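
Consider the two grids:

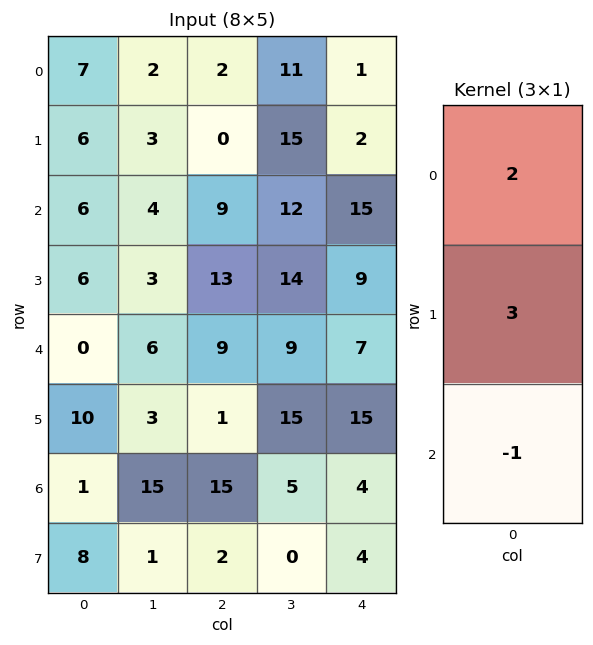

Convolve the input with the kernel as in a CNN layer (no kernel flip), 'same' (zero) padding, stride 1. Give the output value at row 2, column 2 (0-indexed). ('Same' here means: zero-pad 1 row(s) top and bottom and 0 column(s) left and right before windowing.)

The receptive field on the zero-padded input at this output position is [0 / 9 / 13]. Elementwise product with the kernel and sum: 0·2 + 9·3 + 13·-1.

14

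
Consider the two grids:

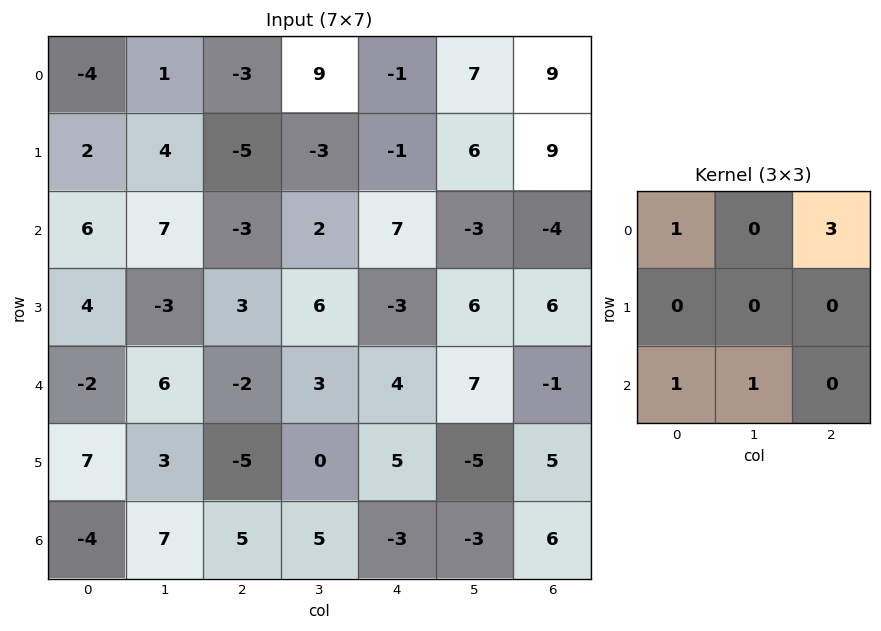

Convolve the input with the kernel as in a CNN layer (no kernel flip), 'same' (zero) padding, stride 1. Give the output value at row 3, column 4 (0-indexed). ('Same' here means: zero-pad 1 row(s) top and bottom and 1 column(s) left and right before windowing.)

0

The receptive field on the zero-padded input at this output position is [2 7 -3 / 6 -3 6 / 3 4 7]. Elementwise product with the kernel and sum: 2·1 + -3·3 + 3·1 + 4·1.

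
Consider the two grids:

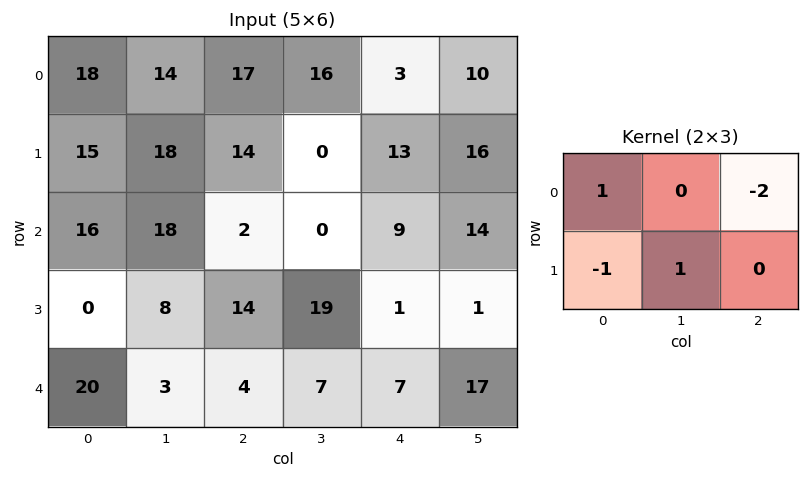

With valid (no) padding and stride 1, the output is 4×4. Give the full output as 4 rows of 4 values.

-13 -22 -3 9
-11 2 -14 -23
20 24 -11 -46
-45 -29 15 17

Output[0,0]: The receptive field on the input at this output position is [18 14 17 / 15 18 14]. Elementwise product with the kernel and sum: 18·1 + 17·-2 + 15·-1 + 18·1.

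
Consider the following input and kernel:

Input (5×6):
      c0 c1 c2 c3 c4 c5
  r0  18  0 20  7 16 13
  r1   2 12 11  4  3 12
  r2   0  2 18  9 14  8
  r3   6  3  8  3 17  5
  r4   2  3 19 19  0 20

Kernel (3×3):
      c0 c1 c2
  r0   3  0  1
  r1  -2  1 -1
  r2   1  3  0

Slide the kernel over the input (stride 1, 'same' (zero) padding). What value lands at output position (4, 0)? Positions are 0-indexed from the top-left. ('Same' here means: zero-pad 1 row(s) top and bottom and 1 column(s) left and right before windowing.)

The receptive field on the zero-padded input at this output position is [0 6 3 / 0 2 3 / 0 0 0]. Elementwise product with the kernel and sum: 0·3 + 3·1 + 0·-2 + 2·1 + 3·-1 + 0·1 + 0·3.

2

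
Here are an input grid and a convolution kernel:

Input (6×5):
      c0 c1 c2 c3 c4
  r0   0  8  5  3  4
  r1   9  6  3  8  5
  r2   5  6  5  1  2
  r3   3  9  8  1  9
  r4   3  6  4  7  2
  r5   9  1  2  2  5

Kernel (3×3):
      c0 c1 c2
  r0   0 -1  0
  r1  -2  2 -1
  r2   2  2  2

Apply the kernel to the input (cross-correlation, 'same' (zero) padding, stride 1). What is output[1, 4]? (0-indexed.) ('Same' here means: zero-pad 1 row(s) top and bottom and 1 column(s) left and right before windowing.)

-4

The receptive field on the zero-padded input at this output position is [3 4 0 / 8 5 0 / 1 2 0]. Elementwise product with the kernel and sum: 4·-1 + 8·-2 + 5·2 + 0·-1 + 1·2 + 2·2 + 0·2.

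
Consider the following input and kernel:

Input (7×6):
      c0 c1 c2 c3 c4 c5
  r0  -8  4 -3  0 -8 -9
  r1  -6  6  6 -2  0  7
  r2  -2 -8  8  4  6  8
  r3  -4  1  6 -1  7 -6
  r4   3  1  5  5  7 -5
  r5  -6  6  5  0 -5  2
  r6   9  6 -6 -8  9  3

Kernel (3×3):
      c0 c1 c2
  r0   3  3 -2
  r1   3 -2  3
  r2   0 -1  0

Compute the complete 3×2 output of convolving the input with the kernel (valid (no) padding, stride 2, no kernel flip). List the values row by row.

Output[0,0]: The receptive field on the input at this output position is [-8 4 -3 / -6 6 6 / -2 -8 8]. Elementwise product with the kernel and sum: -8·3 + 4·3 + -3·-2 + -6·3 + 6·-2 + 6·3 + -8·-1.

-10 25
-43 60
-19 24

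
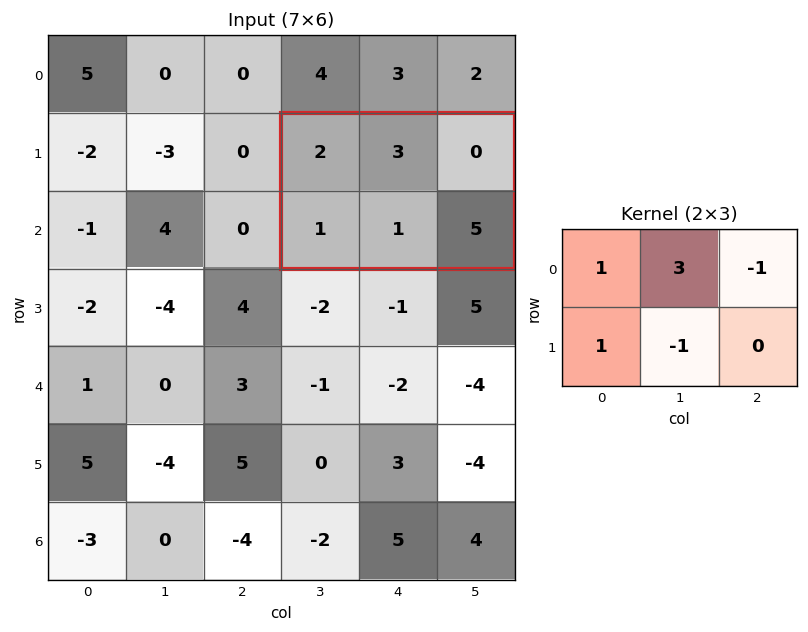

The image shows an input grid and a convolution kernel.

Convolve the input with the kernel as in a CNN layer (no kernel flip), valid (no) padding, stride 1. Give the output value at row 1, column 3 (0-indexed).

11

The receptive field on the input at this output position is [2 3 0 / 1 1 5]. Elementwise product with the kernel and sum: 2·1 + 3·3 + 0·-1 + 1·1 + 1·-1.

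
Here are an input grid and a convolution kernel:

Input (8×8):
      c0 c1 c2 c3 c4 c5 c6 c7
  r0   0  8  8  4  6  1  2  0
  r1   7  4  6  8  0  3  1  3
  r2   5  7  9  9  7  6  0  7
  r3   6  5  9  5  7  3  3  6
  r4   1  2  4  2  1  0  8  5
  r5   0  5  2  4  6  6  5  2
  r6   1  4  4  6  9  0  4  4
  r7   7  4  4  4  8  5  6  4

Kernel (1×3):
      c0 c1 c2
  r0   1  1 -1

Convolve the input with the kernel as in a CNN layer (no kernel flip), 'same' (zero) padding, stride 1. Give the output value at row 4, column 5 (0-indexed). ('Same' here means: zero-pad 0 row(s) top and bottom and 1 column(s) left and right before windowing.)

-7

The receptive field on the zero-padded input at this output position is [1 0 8]. Elementwise product with the kernel and sum: 1·1 + 0·1 + 8·-1.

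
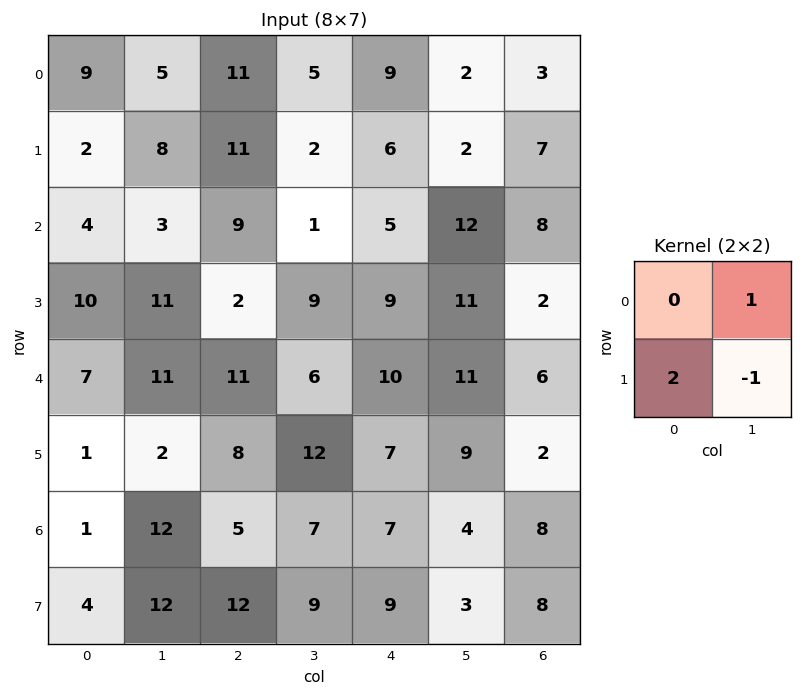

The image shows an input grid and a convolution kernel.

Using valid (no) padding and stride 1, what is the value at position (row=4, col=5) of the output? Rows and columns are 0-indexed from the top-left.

The receptive field on the input at this output position is [11 6 / 9 2]. Elementwise product with the kernel and sum: 6·1 + 9·2 + 2·-1.

22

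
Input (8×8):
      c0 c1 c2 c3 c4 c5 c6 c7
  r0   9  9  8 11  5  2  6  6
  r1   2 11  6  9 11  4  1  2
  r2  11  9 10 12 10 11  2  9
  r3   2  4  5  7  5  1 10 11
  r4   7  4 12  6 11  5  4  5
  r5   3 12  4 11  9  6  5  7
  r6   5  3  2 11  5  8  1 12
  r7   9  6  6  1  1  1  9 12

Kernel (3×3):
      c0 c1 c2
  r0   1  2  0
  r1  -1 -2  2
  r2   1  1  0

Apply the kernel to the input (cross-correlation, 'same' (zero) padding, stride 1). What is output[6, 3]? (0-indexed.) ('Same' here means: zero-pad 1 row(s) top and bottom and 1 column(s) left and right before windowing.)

19

The receptive field on the zero-padded input at this output position is [4 11 9 / 2 11 5 / 6 1 1]. Elementwise product with the kernel and sum: 4·1 + 11·2 + 2·-1 + 11·-2 + 5·2 + 6·1 + 1·1.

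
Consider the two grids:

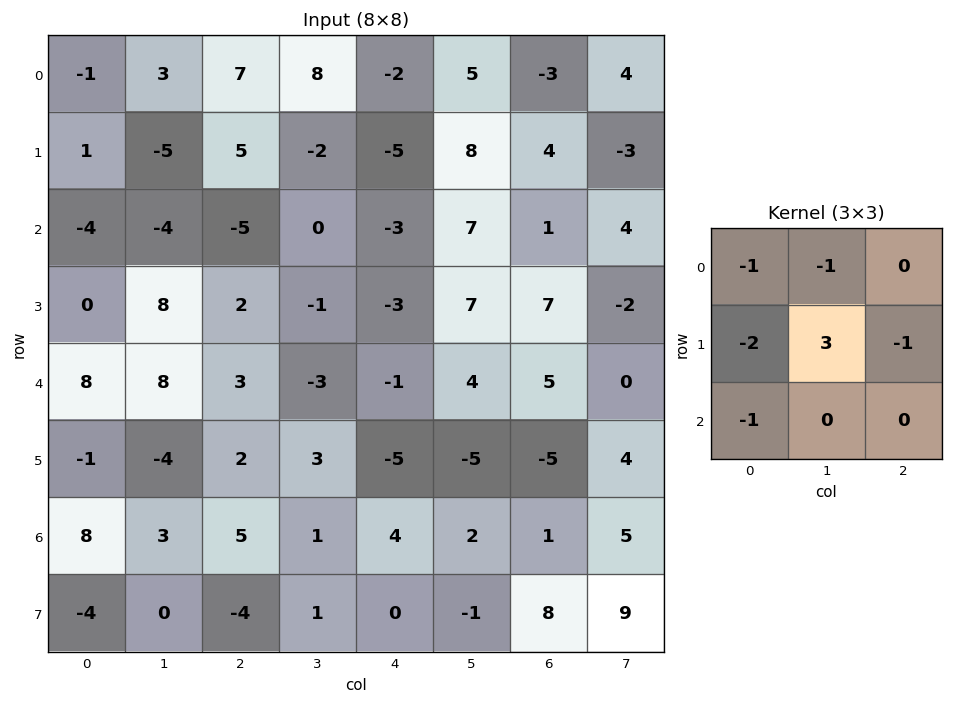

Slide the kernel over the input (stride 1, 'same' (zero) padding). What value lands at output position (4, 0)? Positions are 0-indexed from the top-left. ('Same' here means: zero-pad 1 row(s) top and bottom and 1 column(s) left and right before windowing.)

The receptive field on the zero-padded input at this output position is [0 0 8 / 0 8 8 / 0 -1 -4]. Elementwise product with the kernel and sum: 0·-1 + 0·-1 + 0·-2 + 8·3 + 8·-1 + 0·-1.

16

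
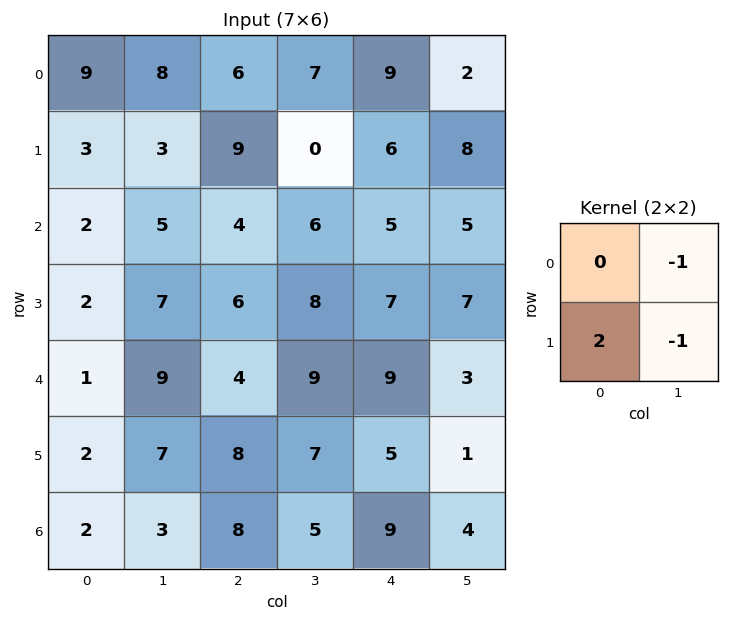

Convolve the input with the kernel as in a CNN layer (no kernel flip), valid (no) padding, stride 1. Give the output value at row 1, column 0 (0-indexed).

-4

The receptive field on the input at this output position is [3 3 / 2 5]. Elementwise product with the kernel and sum: 3·-1 + 2·2 + 5·-1.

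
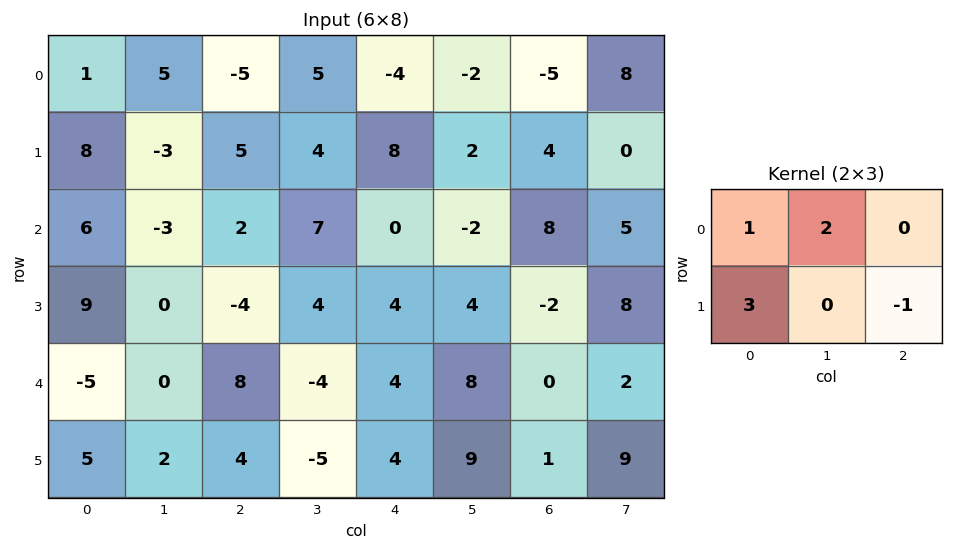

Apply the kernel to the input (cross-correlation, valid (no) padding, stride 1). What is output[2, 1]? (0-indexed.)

-3

The receptive field on the input at this output position is [-3 2 7 / 0 -4 4]. Elementwise product with the kernel and sum: -3·1 + 2·2 + 0·3 + 4·-1.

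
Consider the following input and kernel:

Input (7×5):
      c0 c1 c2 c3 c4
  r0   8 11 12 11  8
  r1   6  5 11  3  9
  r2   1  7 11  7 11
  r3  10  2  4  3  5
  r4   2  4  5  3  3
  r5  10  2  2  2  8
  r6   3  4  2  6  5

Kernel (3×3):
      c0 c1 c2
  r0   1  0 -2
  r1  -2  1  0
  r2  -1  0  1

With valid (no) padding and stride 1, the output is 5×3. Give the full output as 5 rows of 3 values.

-13 -10 -23
-17 -3 -21
-36 -8 -18
-6 -7 -7
-27 -2 0

Output[0,0]: The receptive field on the input at this output position is [8 11 12 / 6 5 11 / 1 7 11]. Elementwise product with the kernel and sum: 8·1 + 12·-2 + 6·-2 + 5·1 + 1·-1 + 11·1.
Output[0,1]: The receptive field on the input at this output position is [11 12 11 / 5 11 3 / 7 11 7]. Elementwise product with the kernel and sum: 11·1 + 11·-2 + 5·-2 + 11·1 + 7·-1 + 7·1.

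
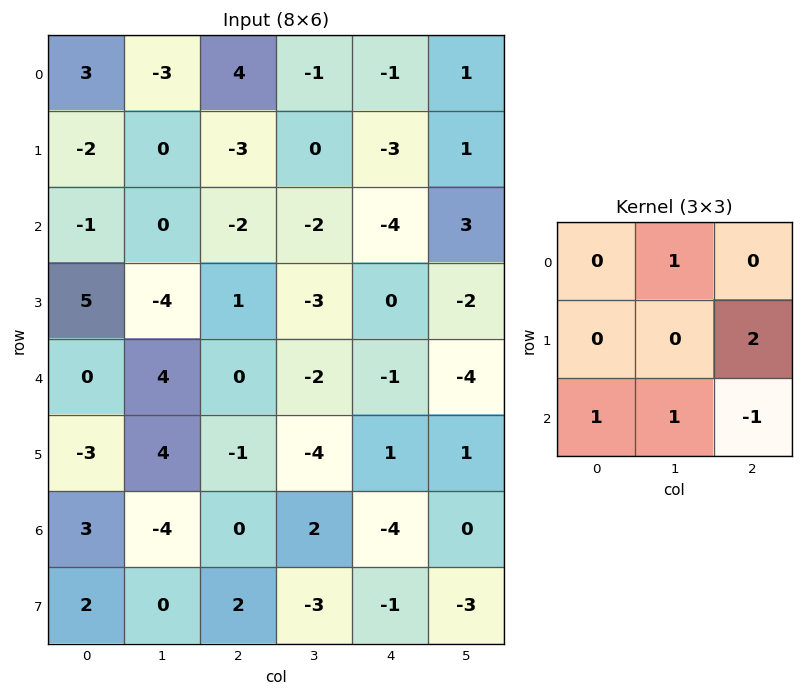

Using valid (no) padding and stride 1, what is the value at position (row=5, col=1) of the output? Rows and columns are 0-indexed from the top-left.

The receptive field on the input at this output position is [4 -1 -4 / -4 0 2 / 0 2 -3]. Elementwise product with the kernel and sum: -1·1 + 2·2 + 0·1 + 2·1 + -3·-1.

8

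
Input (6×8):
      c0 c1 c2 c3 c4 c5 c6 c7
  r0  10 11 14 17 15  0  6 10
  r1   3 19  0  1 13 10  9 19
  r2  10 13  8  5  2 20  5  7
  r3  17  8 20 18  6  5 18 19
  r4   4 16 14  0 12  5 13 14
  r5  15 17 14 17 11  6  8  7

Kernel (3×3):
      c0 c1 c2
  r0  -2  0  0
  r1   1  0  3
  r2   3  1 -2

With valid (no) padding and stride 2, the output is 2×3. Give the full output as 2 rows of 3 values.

10 36 26
57 40 71

Output[0,0]: The receptive field on the input at this output position is [10 11 14 / 3 19 0 / 10 13 8]. Elementwise product with the kernel and sum: 10·-2 + 3·1 + 0·3 + 10·3 + 13·1 + 8·-2.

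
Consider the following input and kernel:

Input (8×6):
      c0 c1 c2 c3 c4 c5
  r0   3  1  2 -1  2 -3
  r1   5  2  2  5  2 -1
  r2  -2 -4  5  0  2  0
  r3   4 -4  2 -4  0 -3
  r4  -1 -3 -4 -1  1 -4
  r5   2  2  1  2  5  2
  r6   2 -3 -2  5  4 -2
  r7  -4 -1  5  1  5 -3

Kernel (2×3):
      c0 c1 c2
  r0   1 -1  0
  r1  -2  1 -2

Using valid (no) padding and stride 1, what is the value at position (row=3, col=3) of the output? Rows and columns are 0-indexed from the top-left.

The receptive field on the input at this output position is [-4 0 -3 / -1 1 -4]. Elementwise product with the kernel and sum: -4·1 + 0·-1 + -1·-2 + 1·1 + -4·-2.

7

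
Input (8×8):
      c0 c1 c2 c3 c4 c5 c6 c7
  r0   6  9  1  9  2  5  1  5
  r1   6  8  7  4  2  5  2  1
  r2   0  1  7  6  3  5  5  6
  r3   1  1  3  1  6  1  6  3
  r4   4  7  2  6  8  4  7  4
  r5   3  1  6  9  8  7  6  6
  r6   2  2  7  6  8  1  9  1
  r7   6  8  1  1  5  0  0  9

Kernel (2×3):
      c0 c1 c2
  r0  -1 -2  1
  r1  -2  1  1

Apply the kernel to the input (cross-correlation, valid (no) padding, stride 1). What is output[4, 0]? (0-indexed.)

-15

The receptive field on the input at this output position is [4 7 2 / 3 1 6]. Elementwise product with the kernel and sum: 4·-1 + 7·-2 + 2·1 + 3·-2 + 1·1 + 6·1.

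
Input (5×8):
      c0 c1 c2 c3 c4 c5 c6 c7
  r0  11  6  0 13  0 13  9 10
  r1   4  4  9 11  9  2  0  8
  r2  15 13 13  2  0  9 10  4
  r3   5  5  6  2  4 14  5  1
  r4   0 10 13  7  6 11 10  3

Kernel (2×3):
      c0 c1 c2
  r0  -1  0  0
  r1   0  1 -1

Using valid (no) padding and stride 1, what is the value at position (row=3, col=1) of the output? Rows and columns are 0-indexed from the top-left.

The receptive field on the input at this output position is [5 6 2 / 10 13 7]. Elementwise product with the kernel and sum: 5·-1 + 13·1 + 7·-1.

1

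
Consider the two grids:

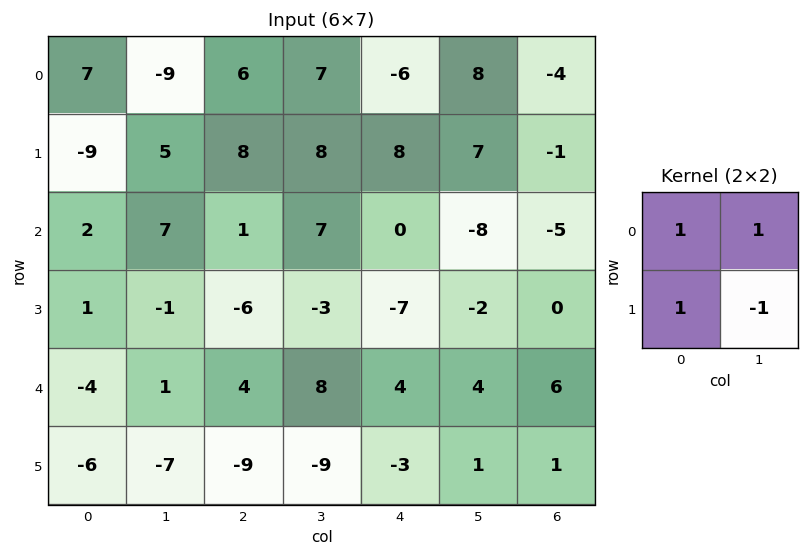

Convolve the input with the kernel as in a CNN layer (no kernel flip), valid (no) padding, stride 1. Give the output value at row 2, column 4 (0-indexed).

The receptive field on the input at this output position is [0 -8 / -7 -2]. Elementwise product with the kernel and sum: 0·1 + -8·1 + -7·1 + -2·-1.

-13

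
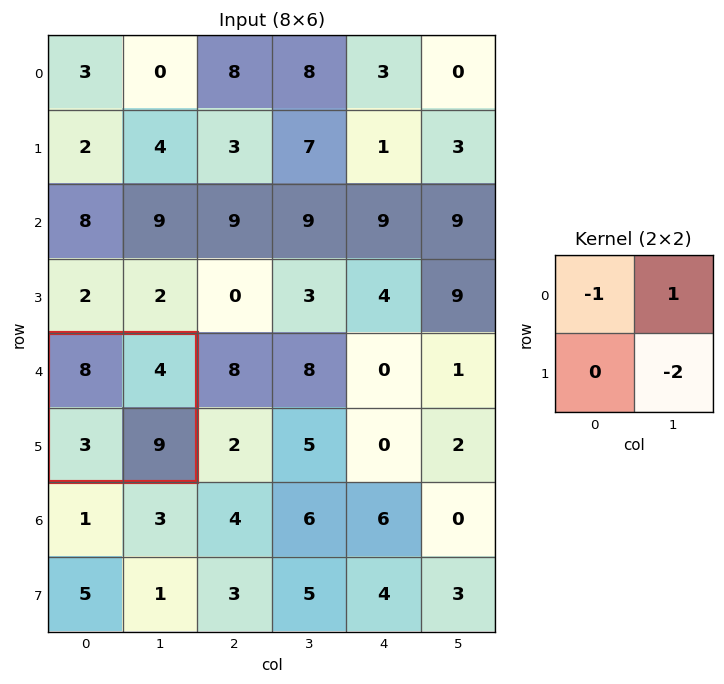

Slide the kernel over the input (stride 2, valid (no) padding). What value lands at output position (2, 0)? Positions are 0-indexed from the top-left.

The receptive field on the input at this output position is [8 4 / 3 9]. Elementwise product with the kernel and sum: 8·-1 + 4·1 + 9·-2.

-22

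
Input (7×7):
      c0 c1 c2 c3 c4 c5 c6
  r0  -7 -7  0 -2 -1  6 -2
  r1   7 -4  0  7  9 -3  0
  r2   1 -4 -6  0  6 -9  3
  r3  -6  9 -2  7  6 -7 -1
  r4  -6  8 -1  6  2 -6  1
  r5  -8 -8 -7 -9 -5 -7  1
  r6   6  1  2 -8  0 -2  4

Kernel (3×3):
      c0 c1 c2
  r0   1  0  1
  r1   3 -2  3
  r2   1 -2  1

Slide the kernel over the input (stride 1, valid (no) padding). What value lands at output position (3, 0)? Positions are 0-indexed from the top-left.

The receptive field on the input at this output position is [-6 9 -2 / -6 8 -1 / -8 -8 -7]. Elementwise product with the kernel and sum: -6·1 + -2·1 + -6·3 + 8·-2 + -1·3 + -8·1 + -8·-2 + -7·1.

-44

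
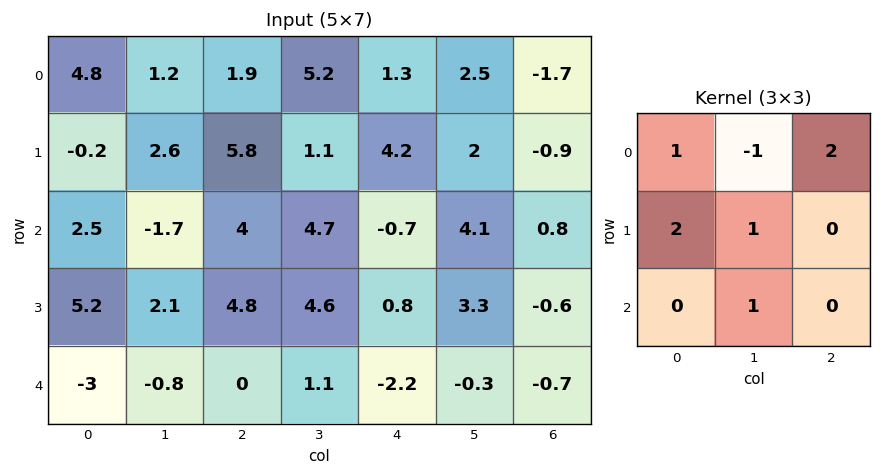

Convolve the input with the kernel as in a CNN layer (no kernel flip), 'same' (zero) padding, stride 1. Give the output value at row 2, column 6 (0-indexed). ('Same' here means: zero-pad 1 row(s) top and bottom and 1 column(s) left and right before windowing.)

11.3

The receptive field on the zero-padded input at this output position is [2 -0.9 0 / 4.1 0.8 0 / 3.3 -0.6 0]. Elementwise product with the kernel and sum: 2·1 + -0.9·-1 + 0·2 + 4.1·2 + 0.8·1 + -0.6·1.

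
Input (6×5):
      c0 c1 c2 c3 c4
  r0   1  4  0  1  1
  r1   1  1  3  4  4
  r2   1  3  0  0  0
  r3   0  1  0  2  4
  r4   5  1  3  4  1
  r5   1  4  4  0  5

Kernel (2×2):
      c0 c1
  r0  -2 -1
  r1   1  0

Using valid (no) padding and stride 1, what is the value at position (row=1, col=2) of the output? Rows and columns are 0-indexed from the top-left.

-10

The receptive field on the input at this output position is [3 4 / 0 0]. Elementwise product with the kernel and sum: 3·-2 + 4·-1 + 0·1.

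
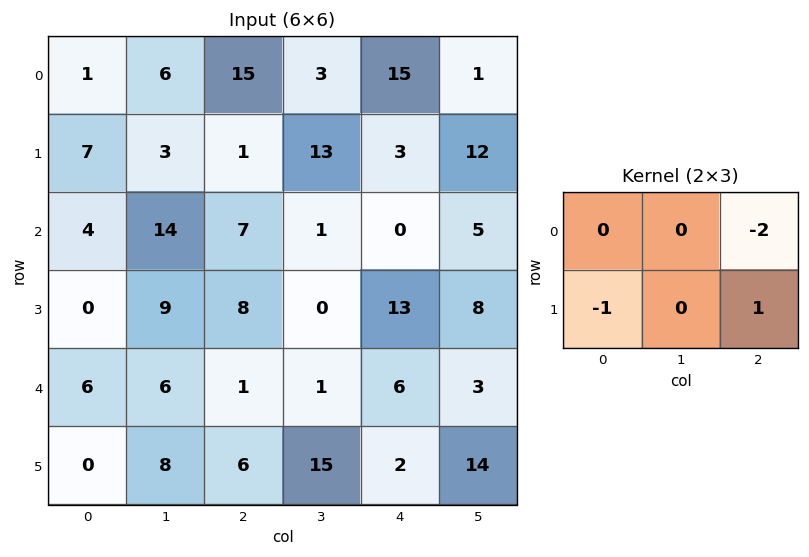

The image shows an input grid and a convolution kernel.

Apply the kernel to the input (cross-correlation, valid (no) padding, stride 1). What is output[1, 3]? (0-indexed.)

The receptive field on the input at this output position is [13 3 12 / 1 0 5]. Elementwise product with the kernel and sum: 12·-2 + 1·-1 + 5·1.

-20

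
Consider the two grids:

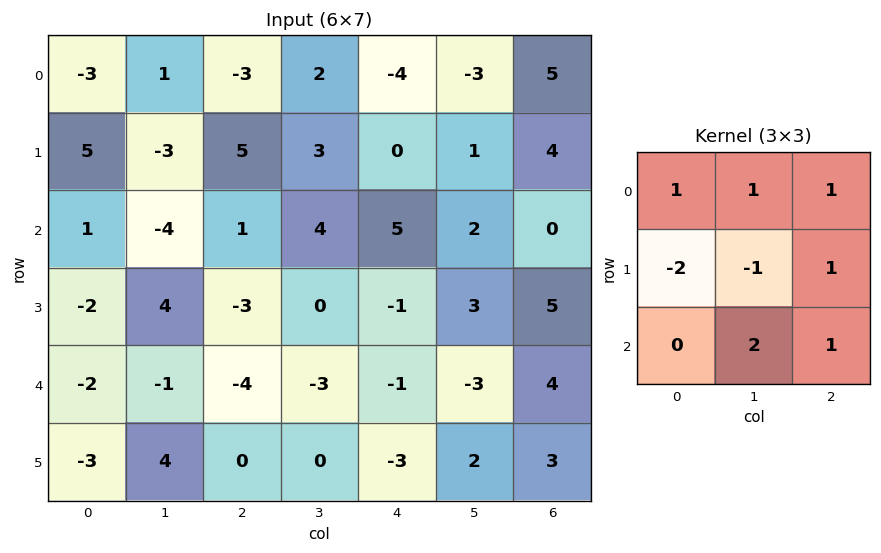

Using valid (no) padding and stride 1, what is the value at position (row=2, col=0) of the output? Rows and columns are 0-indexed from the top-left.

-11

The receptive field on the input at this output position is [1 -4 1 / -2 4 -3 / -2 -1 -4]. Elementwise product with the kernel and sum: 1·1 + -4·1 + 1·1 + -2·-2 + 4·-1 + -3·1 + -1·2 + -4·1.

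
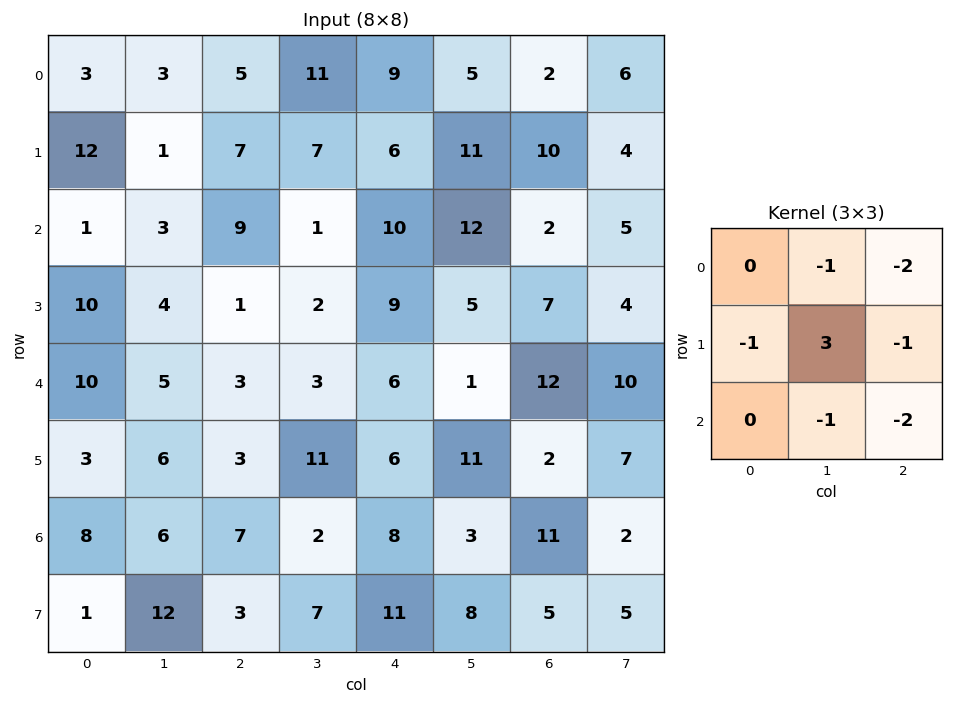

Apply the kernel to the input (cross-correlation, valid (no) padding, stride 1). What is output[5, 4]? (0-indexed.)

-43

The receptive field on the input at this output position is [6 11 2 / 8 3 11 / 11 8 5]. Elementwise product with the kernel and sum: 11·-1 + 2·-2 + 8·-1 + 3·3 + 11·-1 + 8·-1 + 5·-2.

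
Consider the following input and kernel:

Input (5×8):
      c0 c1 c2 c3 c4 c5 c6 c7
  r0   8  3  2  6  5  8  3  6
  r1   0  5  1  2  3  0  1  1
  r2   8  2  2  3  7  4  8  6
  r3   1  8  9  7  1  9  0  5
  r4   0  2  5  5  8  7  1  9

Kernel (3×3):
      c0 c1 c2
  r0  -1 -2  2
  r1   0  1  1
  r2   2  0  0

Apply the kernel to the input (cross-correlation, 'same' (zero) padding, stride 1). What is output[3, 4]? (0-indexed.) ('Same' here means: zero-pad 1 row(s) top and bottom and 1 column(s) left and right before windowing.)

11

The receptive field on the zero-padded input at this output position is [3 7 4 / 7 1 9 / 5 8 7]. Elementwise product with the kernel and sum: 3·-1 + 7·-2 + 4·2 + 1·1 + 9·1 + 5·2.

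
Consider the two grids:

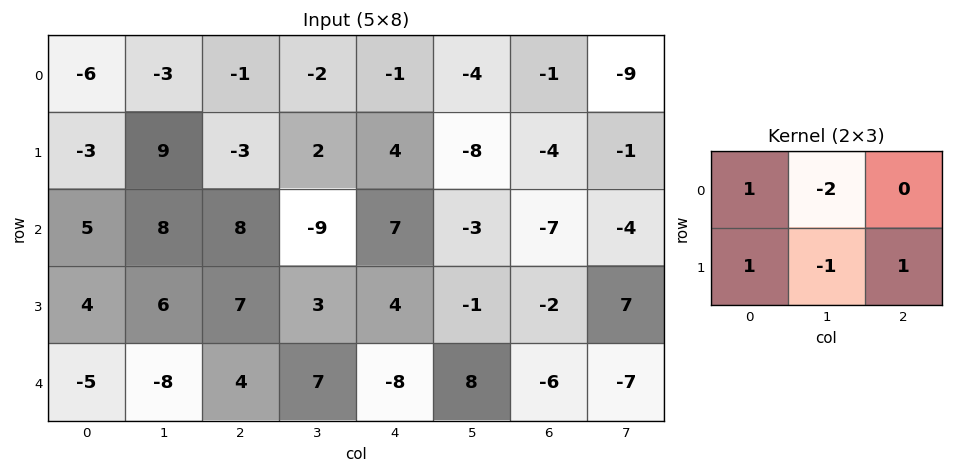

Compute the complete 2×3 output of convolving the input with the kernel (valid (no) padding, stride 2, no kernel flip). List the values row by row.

-15 2 15
-6 34 16

Output[0,0]: The receptive field on the input at this output position is [-6 -3 -1 / -3 9 -3]. Elementwise product with the kernel and sum: -6·1 + -3·-2 + -3·1 + 9·-1 + -3·1.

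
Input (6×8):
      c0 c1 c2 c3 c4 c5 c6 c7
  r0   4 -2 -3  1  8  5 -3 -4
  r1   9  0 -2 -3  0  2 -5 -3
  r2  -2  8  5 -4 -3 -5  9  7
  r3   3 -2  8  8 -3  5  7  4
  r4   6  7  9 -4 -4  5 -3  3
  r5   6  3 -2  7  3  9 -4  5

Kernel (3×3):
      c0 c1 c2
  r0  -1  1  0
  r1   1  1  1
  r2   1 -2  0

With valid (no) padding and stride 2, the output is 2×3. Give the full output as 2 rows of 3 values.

-17 12 1
11 21 -7

Output[0,0]: The receptive field on the input at this output position is [4 -2 -3 / 9 0 -2 / -2 8 5]. Elementwise product with the kernel and sum: 4·-1 + -2·1 + 9·1 + 0·1 + -2·1 + -2·1 + 8·-2.
Output[0,1]: The receptive field on the input at this output position is [-3 1 8 / -2 -3 0 / 5 -4 -3]. Elementwise product with the kernel and sum: -3·-1 + 1·1 + -2·1 + -3·1 + 0·1 + 5·1 + -4·-2.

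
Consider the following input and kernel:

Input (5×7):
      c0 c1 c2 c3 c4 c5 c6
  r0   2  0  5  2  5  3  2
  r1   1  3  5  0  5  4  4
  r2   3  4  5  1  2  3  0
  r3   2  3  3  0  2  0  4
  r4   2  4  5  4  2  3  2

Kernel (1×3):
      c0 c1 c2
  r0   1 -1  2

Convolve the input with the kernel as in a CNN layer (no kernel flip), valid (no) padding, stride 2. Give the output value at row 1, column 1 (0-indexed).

The receptive field on the input at this output position is [5 1 2]. Elementwise product with the kernel and sum: 5·1 + 1·-1 + 2·2.

8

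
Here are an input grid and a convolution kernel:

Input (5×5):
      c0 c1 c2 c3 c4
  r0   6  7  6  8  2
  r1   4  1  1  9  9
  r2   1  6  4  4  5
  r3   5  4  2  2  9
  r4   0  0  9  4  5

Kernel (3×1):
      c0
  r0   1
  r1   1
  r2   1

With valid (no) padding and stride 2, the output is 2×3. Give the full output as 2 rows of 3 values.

11 11 16
6 15 19

Output[0,0]: The receptive field on the input at this output position is [6 / 4 / 1]. Elementwise product with the kernel and sum: 6·1 + 4·1 + 1·1.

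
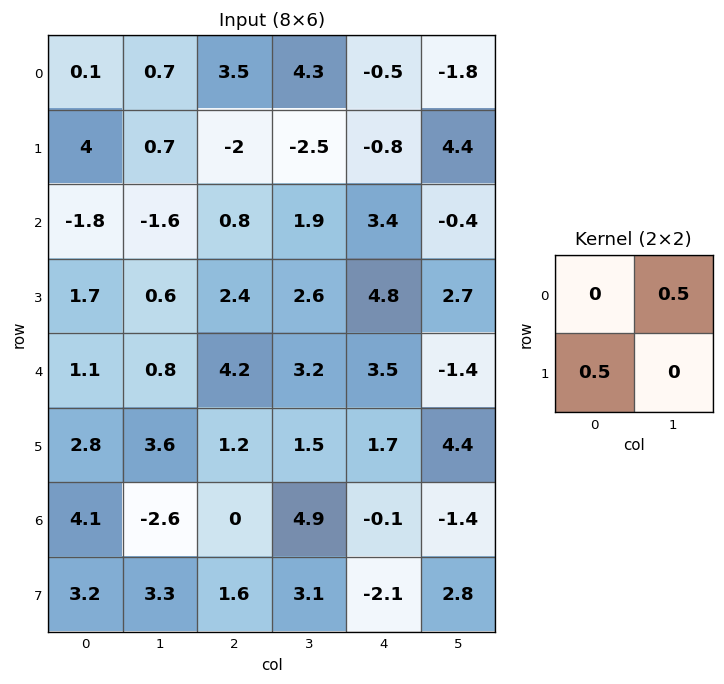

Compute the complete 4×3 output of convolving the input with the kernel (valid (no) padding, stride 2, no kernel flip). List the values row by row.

2.35 1.15 -1.3
0.05 2.15 2.2
1.8 2.2 0.15
0.3 3.25 -1.75

Output[0,0]: The receptive field on the input at this output position is [0.1 0.7 / 4 0.7]. Elementwise product with the kernel and sum: 0.7·0.5 + 4·0.5.
Output[0,1]: The receptive field on the input at this output position is [3.5 4.3 / -2 -2.5]. Elementwise product with the kernel and sum: 4.3·0.5 + -2·0.5.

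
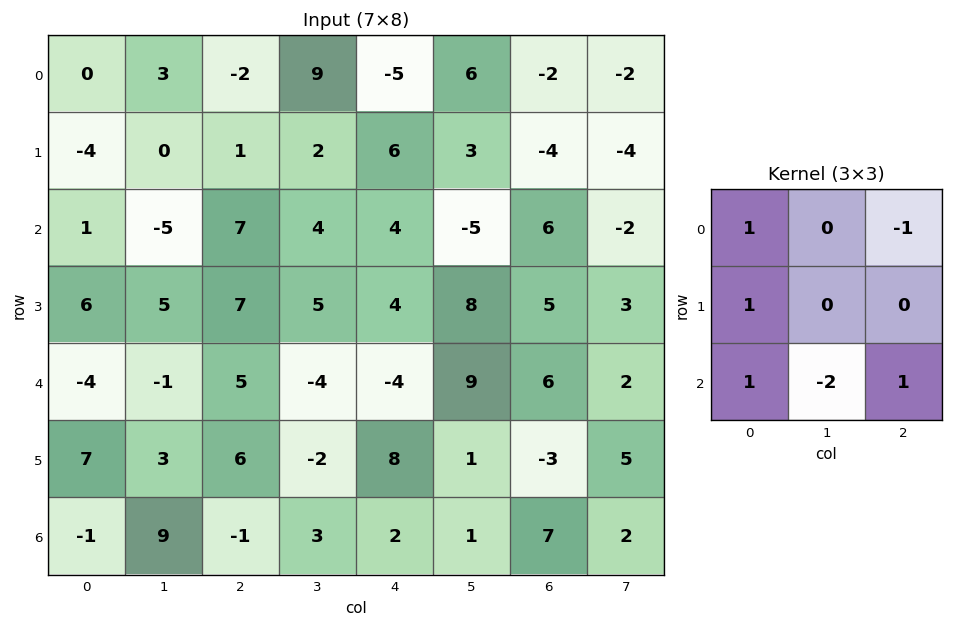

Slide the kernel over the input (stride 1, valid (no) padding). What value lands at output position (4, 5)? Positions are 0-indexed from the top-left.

-3

The receptive field on the input at this output position is [9 6 2 / 1 -3 5 / 1 7 2]. Elementwise product with the kernel and sum: 9·1 + 2·-1 + 1·1 + 1·1 + 7·-2 + 2·1.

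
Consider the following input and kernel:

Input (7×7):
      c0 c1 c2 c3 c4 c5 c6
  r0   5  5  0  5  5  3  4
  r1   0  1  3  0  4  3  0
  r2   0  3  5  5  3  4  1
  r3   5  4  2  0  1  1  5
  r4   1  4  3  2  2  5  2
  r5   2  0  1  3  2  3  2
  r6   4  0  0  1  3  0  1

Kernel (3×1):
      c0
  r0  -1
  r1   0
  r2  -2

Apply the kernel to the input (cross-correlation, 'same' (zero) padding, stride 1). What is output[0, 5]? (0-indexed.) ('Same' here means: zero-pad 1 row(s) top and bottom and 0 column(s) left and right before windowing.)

-6

The receptive field on the zero-padded input at this output position is [0 / 3 / 3]. Elementwise product with the kernel and sum: 0·-1 + 3·-2.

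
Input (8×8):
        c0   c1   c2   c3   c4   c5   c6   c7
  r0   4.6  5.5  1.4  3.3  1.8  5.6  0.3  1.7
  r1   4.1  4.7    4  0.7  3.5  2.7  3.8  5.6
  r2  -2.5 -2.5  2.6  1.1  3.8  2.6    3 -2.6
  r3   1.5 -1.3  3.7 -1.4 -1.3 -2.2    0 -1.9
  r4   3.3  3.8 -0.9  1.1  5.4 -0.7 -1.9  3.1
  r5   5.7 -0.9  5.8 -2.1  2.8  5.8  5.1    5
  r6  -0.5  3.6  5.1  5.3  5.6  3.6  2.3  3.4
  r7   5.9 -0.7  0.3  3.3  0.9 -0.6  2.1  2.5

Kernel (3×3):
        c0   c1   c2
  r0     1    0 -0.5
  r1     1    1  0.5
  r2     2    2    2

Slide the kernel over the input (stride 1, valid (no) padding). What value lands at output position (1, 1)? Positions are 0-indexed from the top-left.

7

The receptive field on the input at this output position is [4.7 4 0.7 / -2.5 2.6 1.1 / -1.3 3.7 -1.4]. Elementwise product with the kernel and sum: 4.7·1 + 0.7·-0.5 + -2.5·1 + 2.6·1 + 1.1·0.5 + -1.3·2 + 3.7·2 + -1.4·2.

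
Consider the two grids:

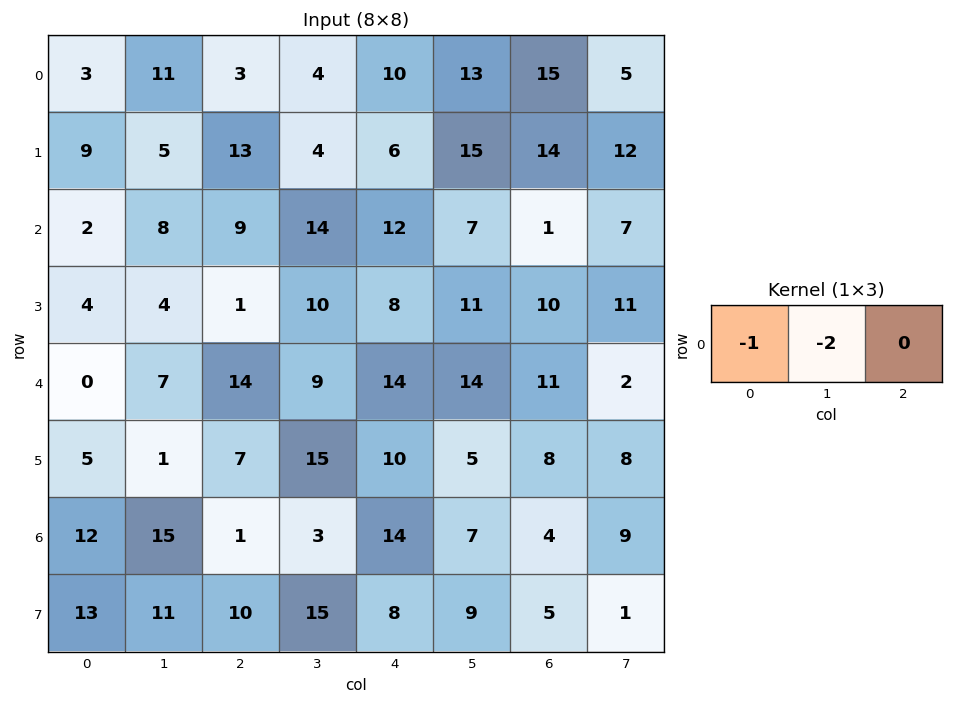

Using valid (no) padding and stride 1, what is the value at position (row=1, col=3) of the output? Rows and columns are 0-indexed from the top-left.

The receptive field on the input at this output position is [4 6 15]. Elementwise product with the kernel and sum: 4·-1 + 6·-2.

-16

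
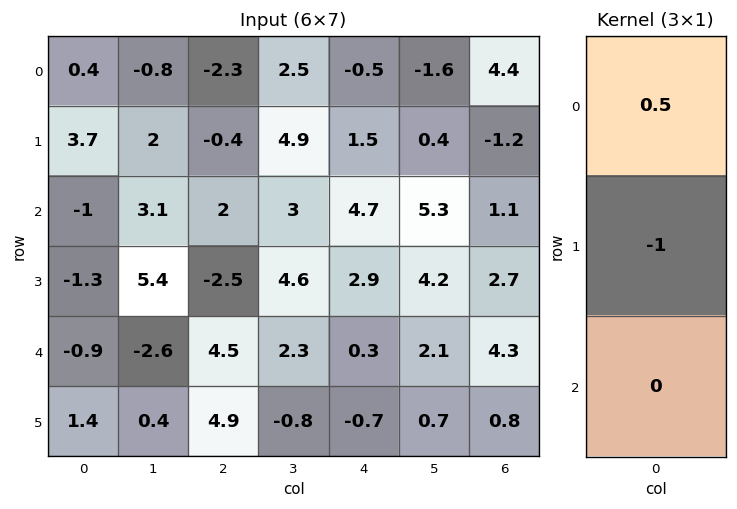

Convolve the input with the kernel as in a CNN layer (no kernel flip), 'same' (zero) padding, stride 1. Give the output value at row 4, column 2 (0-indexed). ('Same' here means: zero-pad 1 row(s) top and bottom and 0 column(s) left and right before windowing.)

-5.75

The receptive field on the zero-padded input at this output position is [-2.5 / 4.5 / 4.9]. Elementwise product with the kernel and sum: -2.5·0.5 + 4.5·-1.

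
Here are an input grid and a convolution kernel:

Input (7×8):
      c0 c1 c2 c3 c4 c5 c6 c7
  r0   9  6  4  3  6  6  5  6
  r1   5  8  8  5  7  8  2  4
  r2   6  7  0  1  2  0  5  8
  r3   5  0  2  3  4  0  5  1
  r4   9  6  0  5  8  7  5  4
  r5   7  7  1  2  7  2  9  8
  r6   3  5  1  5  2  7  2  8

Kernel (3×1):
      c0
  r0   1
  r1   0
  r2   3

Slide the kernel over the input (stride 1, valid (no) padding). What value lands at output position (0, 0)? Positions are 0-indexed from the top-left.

27

The receptive field on the input at this output position is [9 / 5 / 6]. Elementwise product with the kernel and sum: 9·1 + 6·3.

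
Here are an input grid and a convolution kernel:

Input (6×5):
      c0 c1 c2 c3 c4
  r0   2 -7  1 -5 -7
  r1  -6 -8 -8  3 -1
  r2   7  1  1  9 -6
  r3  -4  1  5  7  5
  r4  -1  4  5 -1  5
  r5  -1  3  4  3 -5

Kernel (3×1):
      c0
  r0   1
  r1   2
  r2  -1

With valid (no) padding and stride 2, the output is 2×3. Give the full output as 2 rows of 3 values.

-17 -16 -3
0 6 -1

Output[0,0]: The receptive field on the input at this output position is [2 / -6 / 7]. Elementwise product with the kernel and sum: 2·1 + -6·2 + 7·-1.
Output[0,1]: The receptive field on the input at this output position is [1 / -8 / 1]. Elementwise product with the kernel and sum: 1·1 + -8·2 + 1·-1.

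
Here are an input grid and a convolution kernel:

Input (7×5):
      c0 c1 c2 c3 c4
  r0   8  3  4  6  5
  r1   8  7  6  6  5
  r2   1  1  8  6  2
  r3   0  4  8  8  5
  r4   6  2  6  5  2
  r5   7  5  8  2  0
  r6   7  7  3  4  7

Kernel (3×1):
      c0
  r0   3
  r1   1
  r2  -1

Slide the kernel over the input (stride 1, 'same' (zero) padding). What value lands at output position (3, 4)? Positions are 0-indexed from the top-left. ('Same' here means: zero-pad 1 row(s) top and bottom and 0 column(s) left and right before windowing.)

The receptive field on the zero-padded input at this output position is [2 / 5 / 2]. Elementwise product with the kernel and sum: 2·3 + 5·1 + 2·-1.

9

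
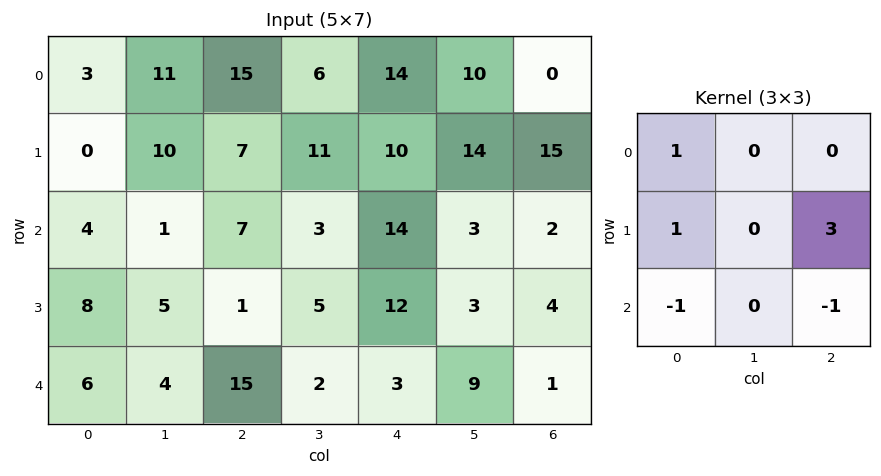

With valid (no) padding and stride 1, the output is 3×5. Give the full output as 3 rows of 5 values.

Output[0,0]: The receptive field on the input at this output position is [3 11 15 / 0 10 7 / 4 1 7]. Elementwise product with the kernel and sum: 3·1 + 0·1 + 7·3 + 4·-1 + 7·-1.

13 50 31 53 53
16 10 43 15 14
-6 15 26 6 34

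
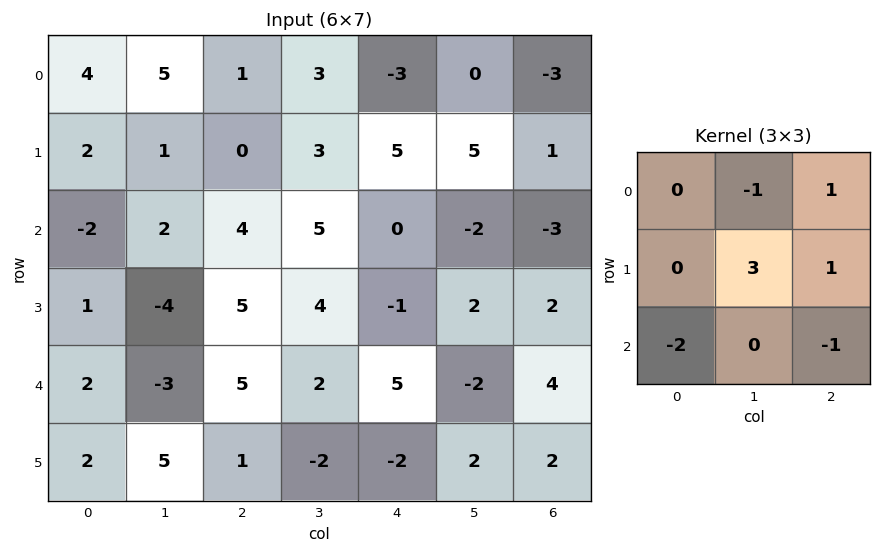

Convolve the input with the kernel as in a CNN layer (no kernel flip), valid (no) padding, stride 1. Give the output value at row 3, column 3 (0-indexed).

The receptive field on the input at this output position is [4 -1 2 / 2 5 -2 / -2 -2 2]. Elementwise product with the kernel and sum: -1·-1 + 2·1 + 5·3 + -2·1 + -2·-2 + 2·-1.

18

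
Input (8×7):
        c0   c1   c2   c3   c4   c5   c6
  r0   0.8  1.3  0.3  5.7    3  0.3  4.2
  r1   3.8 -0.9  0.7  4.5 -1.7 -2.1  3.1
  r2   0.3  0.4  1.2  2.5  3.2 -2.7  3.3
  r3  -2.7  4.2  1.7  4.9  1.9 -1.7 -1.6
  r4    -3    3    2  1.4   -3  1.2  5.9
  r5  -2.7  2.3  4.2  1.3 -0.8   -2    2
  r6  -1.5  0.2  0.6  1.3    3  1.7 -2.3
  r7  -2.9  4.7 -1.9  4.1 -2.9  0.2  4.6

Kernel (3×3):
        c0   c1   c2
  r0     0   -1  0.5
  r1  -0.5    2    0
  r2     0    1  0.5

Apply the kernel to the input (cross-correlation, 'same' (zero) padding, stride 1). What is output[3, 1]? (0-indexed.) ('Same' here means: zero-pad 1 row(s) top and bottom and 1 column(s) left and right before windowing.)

13.95

The receptive field on the zero-padded input at this output position is [0.3 0.4 1.2 / -2.7 4.2 1.7 / -3 3 2]. Elementwise product with the kernel and sum: 0.4·-1 + 1.2·0.5 + -2.7·-0.5 + 4.2·2 + 3·1 + 2·0.5.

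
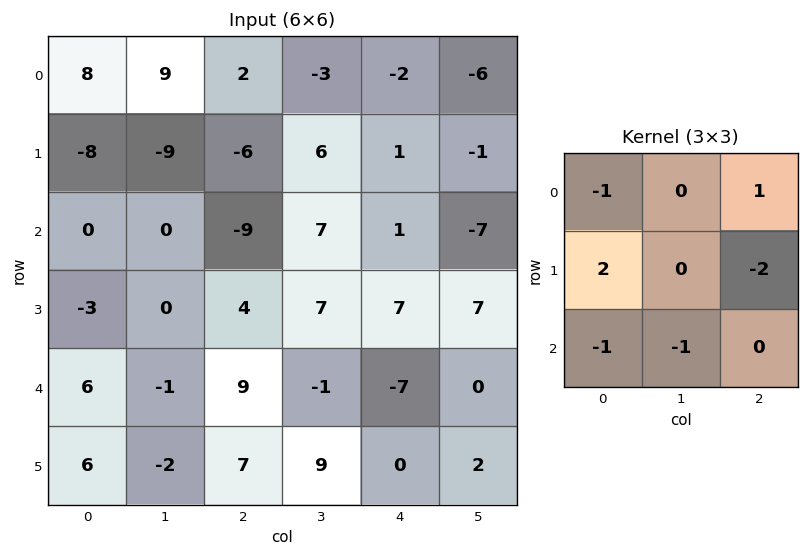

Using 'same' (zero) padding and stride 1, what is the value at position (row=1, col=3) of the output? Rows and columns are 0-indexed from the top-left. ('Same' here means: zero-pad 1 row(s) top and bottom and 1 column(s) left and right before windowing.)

The receptive field on the zero-padded input at this output position is [2 -3 -2 / -6 6 1 / -9 7 1]. Elementwise product with the kernel and sum: 2·-1 + -2·1 + -6·2 + 1·-2 + -9·-1 + 7·-1.

-16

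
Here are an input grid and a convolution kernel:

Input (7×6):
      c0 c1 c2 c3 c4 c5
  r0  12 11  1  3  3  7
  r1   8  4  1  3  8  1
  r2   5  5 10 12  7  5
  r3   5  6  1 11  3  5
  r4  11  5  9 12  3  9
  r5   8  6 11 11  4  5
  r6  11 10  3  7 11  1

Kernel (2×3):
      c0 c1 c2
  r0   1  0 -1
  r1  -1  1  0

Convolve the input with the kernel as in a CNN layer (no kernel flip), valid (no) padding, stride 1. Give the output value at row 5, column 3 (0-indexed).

The receptive field on the input at this output position is [11 4 5 / 7 11 1]. Elementwise product with the kernel and sum: 11·1 + 5·-1 + 7·-1 + 11·1.

10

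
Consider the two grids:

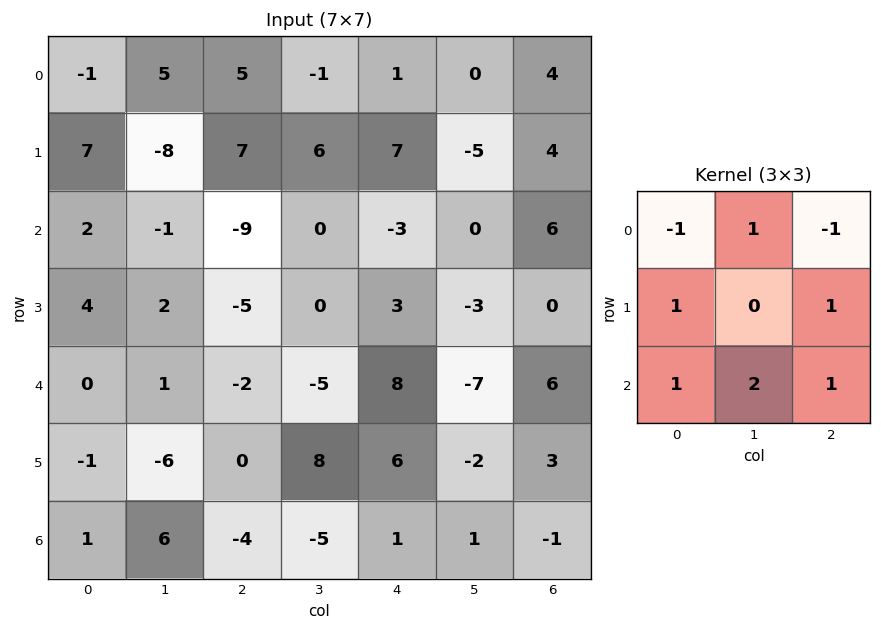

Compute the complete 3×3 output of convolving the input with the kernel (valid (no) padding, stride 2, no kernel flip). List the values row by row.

Output[0,0]: The receptive field on the input at this output position is [-1 5 5 / 7 -8 7 / 2 -1 -9]. Elementwise product with the kernel and sum: -1·-1 + 5·1 + 5·-1 + 7·1 + 7·1 + 2·1 + -1·2 + -9·1.

6 -5 9
5 6 0
11 -18 -10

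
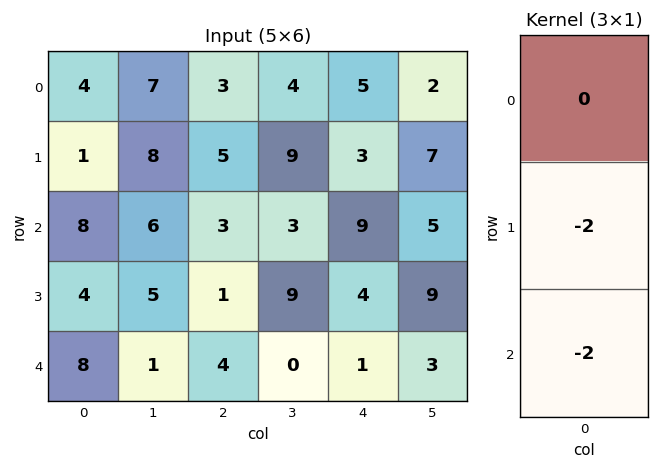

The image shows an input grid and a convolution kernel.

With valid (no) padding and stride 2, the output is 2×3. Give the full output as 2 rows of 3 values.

Output[0,0]: The receptive field on the input at this output position is [4 / 1 / 8]. Elementwise product with the kernel and sum: 1·-2 + 8·-2.
Output[0,1]: The receptive field on the input at this output position is [3 / 5 / 3]. Elementwise product with the kernel and sum: 5·-2 + 3·-2.

-18 -16 -24
-24 -10 -10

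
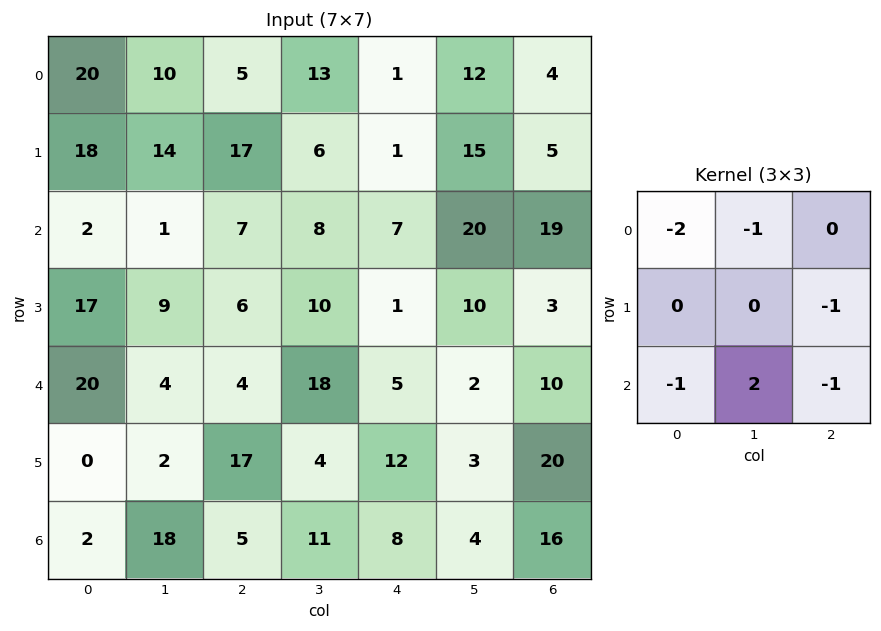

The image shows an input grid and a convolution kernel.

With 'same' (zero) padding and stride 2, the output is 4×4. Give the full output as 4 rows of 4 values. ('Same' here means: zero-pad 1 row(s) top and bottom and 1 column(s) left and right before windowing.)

12 1 -31 -5
6 -60 -51 -39
-23 -14 -6 14
-18 -32 -24 -26

Output[0,0]: The receptive field on the zero-padded input at this output position is [0 0 0 / 0 20 10 / 0 18 14]. Elementwise product with the kernel and sum: 0·-2 + 0·-1 + 10·-1 + 0·-1 + 18·2 + 14·-1.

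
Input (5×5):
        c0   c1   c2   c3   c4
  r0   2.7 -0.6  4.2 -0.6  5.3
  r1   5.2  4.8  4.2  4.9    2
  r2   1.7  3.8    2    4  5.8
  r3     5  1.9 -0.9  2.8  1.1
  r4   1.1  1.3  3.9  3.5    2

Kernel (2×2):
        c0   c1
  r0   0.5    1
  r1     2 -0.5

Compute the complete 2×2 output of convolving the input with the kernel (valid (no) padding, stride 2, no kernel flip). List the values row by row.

8.75 7.45
13.7 1.8

Output[0,0]: The receptive field on the input at this output position is [2.7 -0.6 / 5.2 4.8]. Elementwise product with the kernel and sum: 2.7·0.5 + -0.6·1 + 5.2·2 + 4.8·-0.5.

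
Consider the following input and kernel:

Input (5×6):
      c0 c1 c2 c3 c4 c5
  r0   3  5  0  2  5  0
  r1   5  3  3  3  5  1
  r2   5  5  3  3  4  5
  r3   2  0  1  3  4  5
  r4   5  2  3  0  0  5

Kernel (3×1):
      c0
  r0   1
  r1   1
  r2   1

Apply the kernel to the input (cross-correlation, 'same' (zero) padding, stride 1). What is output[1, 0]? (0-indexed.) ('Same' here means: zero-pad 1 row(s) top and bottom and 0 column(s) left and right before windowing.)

13

The receptive field on the zero-padded input at this output position is [3 / 5 / 5]. Elementwise product with the kernel and sum: 3·1 + 5·1 + 5·1.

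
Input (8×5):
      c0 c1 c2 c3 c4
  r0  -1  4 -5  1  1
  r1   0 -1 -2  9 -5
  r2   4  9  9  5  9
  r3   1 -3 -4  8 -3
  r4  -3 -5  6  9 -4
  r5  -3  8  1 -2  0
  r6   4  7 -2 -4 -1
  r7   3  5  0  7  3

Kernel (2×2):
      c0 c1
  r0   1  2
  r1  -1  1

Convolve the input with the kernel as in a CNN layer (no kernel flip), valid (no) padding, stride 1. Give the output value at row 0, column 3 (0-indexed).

The receptive field on the input at this output position is [1 1 / 9 -5]. Elementwise product with the kernel and sum: 1·1 + 1·2 + 9·-1 + -5·1.

-11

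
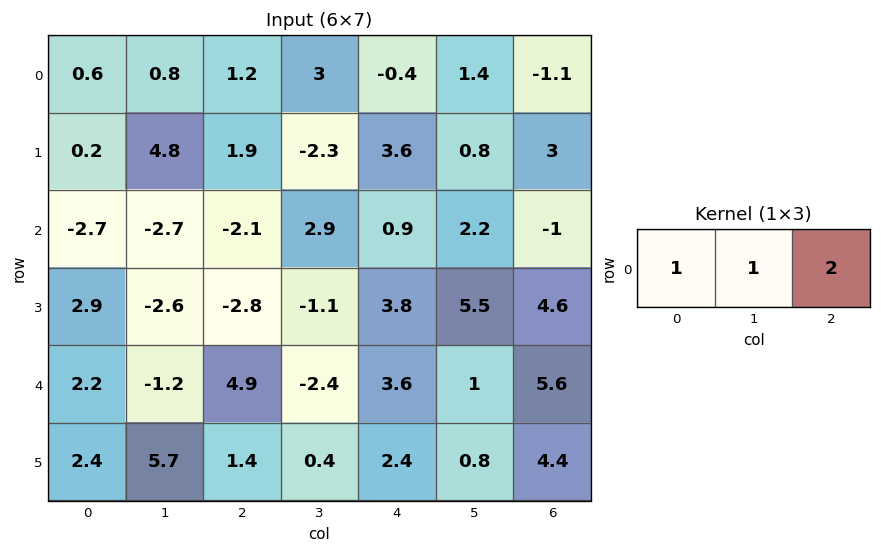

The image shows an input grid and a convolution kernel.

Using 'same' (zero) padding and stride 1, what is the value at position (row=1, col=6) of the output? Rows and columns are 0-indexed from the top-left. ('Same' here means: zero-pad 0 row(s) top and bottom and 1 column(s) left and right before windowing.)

3.8

The receptive field on the zero-padded input at this output position is [0.8 3 0]. Elementwise product with the kernel and sum: 0.8·1 + 3·1 + 0·2.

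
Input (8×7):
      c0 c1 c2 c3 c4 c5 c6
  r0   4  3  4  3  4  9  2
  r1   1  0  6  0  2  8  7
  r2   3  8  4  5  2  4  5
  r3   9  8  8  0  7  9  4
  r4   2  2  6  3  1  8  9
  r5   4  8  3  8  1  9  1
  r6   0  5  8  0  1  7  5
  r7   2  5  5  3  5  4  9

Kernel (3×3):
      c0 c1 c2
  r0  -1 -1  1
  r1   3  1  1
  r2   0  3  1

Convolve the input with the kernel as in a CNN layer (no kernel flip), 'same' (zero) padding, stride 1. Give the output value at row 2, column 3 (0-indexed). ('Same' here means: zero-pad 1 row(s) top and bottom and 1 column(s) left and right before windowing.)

22

The receptive field on the zero-padded input at this output position is [6 0 2 / 4 5 2 / 8 0 7]. Elementwise product with the kernel and sum: 6·-1 + 0·-1 + 2·1 + 4·3 + 5·1 + 2·1 + 0·3 + 7·1.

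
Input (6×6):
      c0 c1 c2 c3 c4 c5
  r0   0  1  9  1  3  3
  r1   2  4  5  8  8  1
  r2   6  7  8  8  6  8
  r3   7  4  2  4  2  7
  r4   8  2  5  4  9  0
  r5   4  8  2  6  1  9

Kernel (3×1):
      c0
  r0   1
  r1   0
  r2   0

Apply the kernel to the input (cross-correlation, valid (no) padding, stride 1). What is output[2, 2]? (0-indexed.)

8

The receptive field on the input at this output position is [8 / 2 / 5]. Elementwise product with the kernel and sum: 8·1.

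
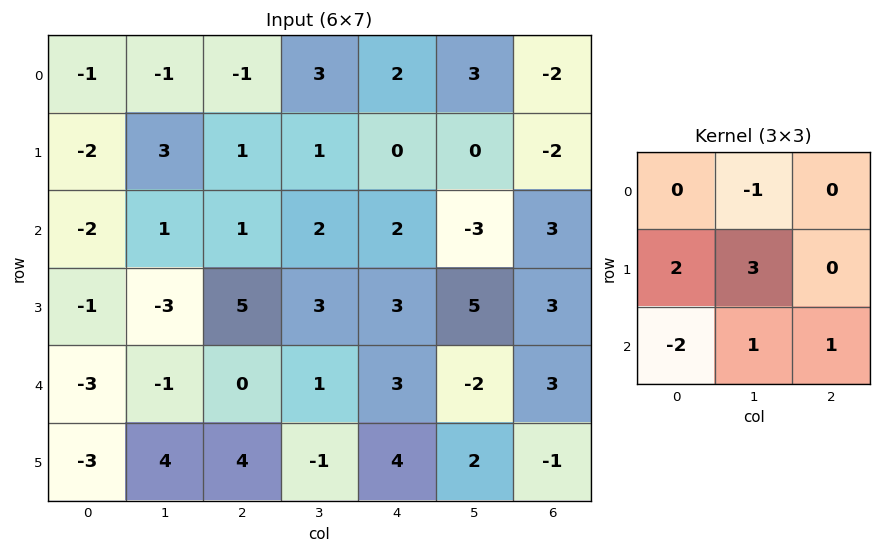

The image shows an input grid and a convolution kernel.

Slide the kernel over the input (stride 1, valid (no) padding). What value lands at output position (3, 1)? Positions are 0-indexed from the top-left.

The receptive field on the input at this output position is [-3 5 3 / -1 0 1 / 4 4 -1]. Elementwise product with the kernel and sum: 5·-1 + -1·2 + 0·3 + 4·-2 + 4·1 + -1·1.

-12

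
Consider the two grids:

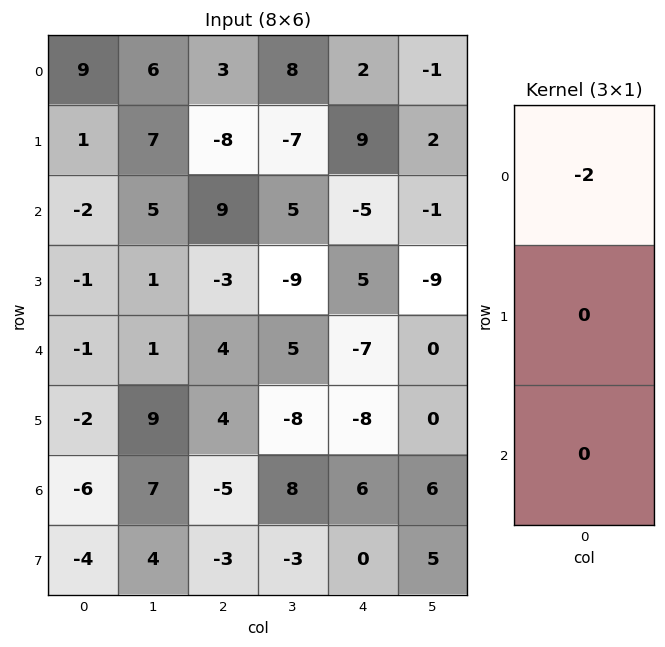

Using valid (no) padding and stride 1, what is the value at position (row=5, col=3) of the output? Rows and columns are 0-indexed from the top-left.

16

The receptive field on the input at this output position is [-8 / 8 / -3]. Elementwise product with the kernel and sum: -8·-2.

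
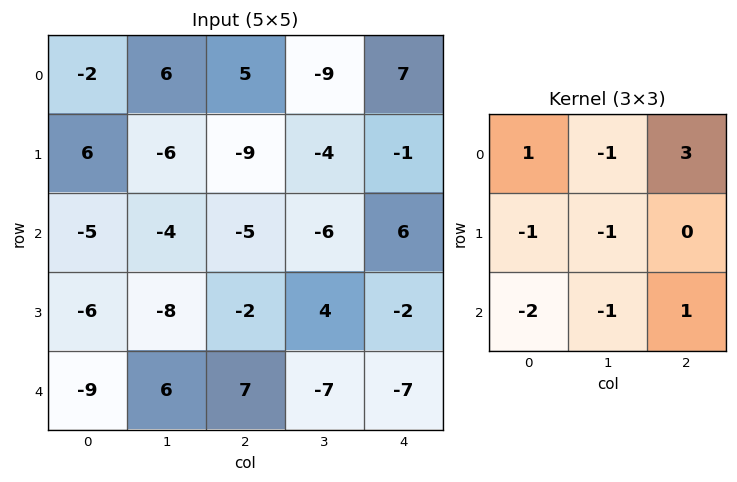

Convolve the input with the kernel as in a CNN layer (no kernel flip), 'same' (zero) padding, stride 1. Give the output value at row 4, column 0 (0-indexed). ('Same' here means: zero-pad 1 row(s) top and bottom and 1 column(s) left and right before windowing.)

-9

The receptive field on the zero-padded input at this output position is [0 -6 -8 / 0 -9 6 / 0 0 0]. Elementwise product with the kernel and sum: 0·1 + -6·-1 + -8·3 + 0·-1 + -9·-1 + 0·-2 + 0·-1 + 0·1.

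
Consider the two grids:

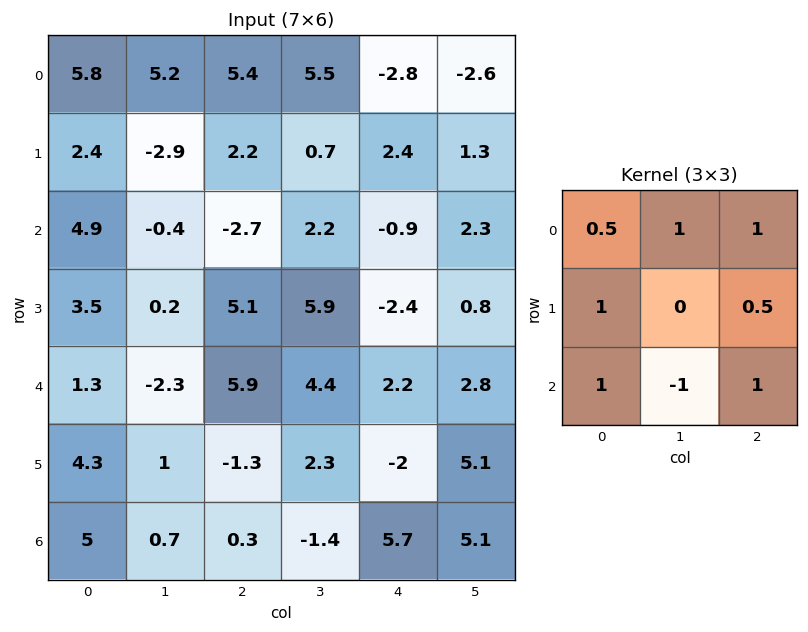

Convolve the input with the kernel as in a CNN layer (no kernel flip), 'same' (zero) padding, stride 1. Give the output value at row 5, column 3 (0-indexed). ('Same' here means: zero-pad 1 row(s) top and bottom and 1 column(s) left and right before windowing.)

14.65

The receptive field on the zero-padded input at this output position is [5.9 4.4 2.2 / -1.3 2.3 -2 / 0.3 -1.4 5.7]. Elementwise product with the kernel and sum: 5.9·0.5 + 4.4·1 + 2.2·1 + -1.3·1 + -2·0.5 + 0.3·1 + -1.4·-1 + 5.7·1.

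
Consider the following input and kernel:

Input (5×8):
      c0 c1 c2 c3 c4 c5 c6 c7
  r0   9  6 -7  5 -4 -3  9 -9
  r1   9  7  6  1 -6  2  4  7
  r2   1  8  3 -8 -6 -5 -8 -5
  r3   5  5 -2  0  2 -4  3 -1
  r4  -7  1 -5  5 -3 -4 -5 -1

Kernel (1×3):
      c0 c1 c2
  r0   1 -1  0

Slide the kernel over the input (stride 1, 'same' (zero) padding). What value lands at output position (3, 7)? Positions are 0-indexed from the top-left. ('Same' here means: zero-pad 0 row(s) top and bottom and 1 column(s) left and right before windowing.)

The receptive field on the zero-padded input at this output position is [3 -1 0]. Elementwise product with the kernel and sum: 3·1 + -1·-1.

4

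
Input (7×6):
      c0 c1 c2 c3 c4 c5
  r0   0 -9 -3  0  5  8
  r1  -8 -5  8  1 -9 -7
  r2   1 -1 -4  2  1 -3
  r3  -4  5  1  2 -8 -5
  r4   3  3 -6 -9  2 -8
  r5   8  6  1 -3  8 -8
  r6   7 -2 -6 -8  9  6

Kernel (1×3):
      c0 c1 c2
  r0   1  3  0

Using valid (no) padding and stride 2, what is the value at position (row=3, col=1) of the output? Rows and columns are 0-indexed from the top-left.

-30

The receptive field on the input at this output position is [-6 -8 9]. Elementwise product with the kernel and sum: -6·1 + -8·3.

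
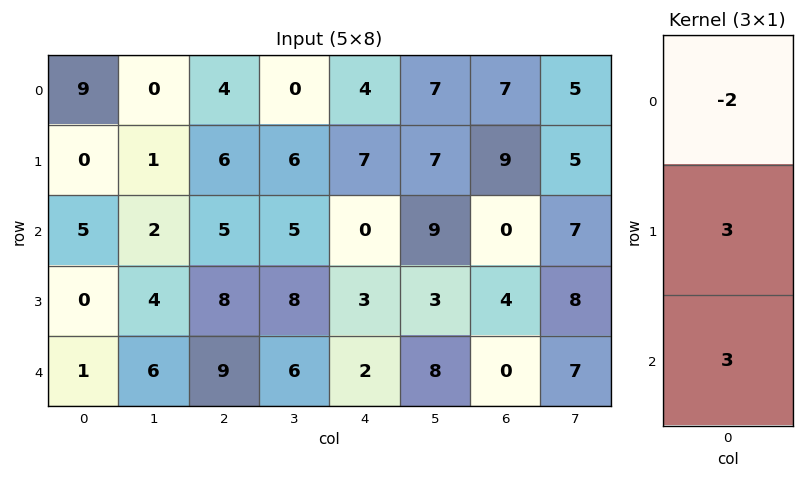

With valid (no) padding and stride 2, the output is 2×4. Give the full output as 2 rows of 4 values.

Output[0,0]: The receptive field on the input at this output position is [9 / 0 / 5]. Elementwise product with the kernel and sum: 9·-2 + 0·3 + 5·3.

-3 25 13 13
-7 41 15 12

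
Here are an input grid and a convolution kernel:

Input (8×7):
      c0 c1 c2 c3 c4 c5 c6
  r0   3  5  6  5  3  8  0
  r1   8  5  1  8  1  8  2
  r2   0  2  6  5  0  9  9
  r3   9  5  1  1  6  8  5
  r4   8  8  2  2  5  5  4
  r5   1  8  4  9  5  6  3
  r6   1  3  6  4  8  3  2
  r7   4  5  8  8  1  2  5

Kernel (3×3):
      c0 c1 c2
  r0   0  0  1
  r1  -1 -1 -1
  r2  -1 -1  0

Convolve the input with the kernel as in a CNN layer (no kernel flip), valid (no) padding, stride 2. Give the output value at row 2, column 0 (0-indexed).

-15

The receptive field on the input at this output position is [8 8 2 / 1 8 4 / 1 3 6]. Elementwise product with the kernel and sum: 2·1 + 1·-1 + 8·-1 + 4·-1 + 1·-1 + 3·-1.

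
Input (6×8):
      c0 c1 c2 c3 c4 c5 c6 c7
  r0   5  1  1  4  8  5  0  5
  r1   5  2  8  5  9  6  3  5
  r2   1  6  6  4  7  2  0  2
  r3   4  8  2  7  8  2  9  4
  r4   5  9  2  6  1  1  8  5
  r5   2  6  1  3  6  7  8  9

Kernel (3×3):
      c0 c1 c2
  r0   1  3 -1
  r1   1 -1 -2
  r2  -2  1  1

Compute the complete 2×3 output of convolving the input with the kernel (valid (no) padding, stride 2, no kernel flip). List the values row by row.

Output[0,0]: The receptive field on the input at this output position is [5 1 1 / 5 2 8 / 1 6 6]. Elementwise product with the kernel and sum: 5·1 + 1·3 + 1·-1 + 5·1 + 2·-1 + 8·-2 + 1·-2 + 6·1 + 6·1.
Output[0,1]: The receptive field on the input at this output position is [1 4 8 / 8 5 9 / 6 4 7]. Elementwise product with the kernel and sum: 1·1 + 4·3 + 8·-1 + 8·1 + 5·-1 + 9·-2 + 6·-2 + 4·1 + 7·1.

4 -11 8
6 -7 8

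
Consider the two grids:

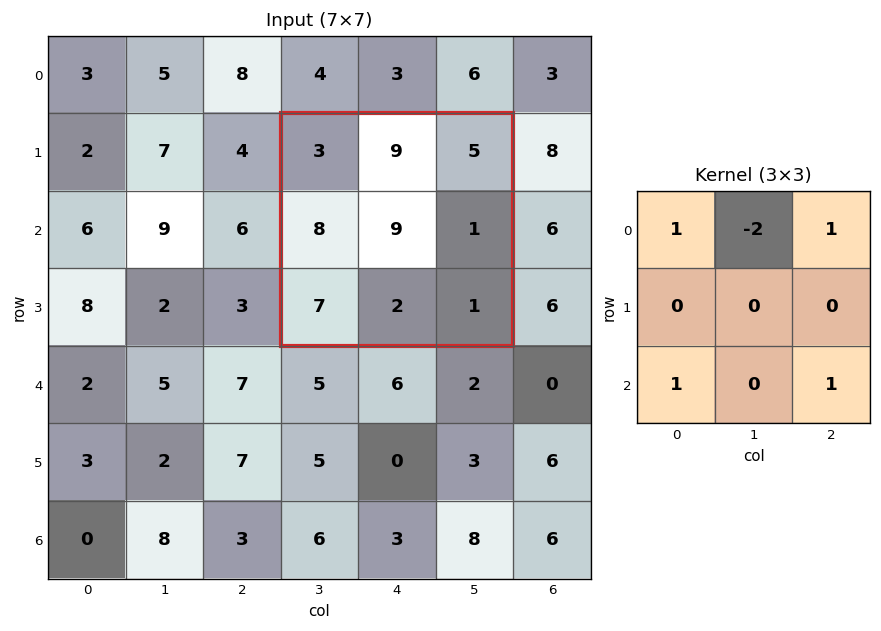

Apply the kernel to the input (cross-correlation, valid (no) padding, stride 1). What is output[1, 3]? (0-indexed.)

-2

The receptive field on the input at this output position is [3 9 5 / 8 9 1 / 7 2 1]. Elementwise product with the kernel and sum: 3·1 + 9·-2 + 5·1 + 7·1 + 1·1.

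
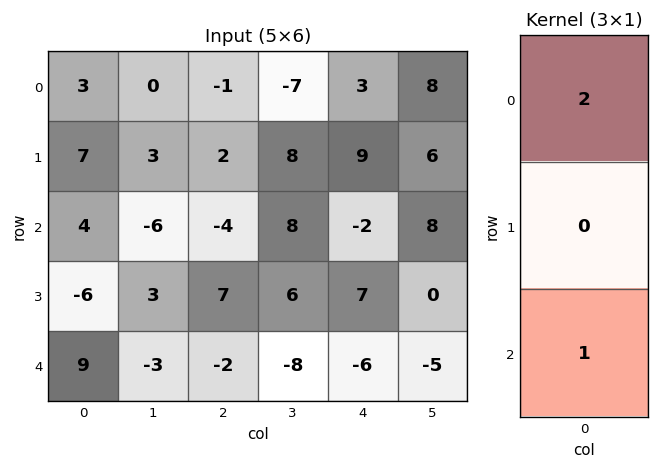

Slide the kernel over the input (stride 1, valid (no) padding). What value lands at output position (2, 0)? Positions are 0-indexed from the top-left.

17

The receptive field on the input at this output position is [4 / -6 / 9]. Elementwise product with the kernel and sum: 4·2 + 9·1.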